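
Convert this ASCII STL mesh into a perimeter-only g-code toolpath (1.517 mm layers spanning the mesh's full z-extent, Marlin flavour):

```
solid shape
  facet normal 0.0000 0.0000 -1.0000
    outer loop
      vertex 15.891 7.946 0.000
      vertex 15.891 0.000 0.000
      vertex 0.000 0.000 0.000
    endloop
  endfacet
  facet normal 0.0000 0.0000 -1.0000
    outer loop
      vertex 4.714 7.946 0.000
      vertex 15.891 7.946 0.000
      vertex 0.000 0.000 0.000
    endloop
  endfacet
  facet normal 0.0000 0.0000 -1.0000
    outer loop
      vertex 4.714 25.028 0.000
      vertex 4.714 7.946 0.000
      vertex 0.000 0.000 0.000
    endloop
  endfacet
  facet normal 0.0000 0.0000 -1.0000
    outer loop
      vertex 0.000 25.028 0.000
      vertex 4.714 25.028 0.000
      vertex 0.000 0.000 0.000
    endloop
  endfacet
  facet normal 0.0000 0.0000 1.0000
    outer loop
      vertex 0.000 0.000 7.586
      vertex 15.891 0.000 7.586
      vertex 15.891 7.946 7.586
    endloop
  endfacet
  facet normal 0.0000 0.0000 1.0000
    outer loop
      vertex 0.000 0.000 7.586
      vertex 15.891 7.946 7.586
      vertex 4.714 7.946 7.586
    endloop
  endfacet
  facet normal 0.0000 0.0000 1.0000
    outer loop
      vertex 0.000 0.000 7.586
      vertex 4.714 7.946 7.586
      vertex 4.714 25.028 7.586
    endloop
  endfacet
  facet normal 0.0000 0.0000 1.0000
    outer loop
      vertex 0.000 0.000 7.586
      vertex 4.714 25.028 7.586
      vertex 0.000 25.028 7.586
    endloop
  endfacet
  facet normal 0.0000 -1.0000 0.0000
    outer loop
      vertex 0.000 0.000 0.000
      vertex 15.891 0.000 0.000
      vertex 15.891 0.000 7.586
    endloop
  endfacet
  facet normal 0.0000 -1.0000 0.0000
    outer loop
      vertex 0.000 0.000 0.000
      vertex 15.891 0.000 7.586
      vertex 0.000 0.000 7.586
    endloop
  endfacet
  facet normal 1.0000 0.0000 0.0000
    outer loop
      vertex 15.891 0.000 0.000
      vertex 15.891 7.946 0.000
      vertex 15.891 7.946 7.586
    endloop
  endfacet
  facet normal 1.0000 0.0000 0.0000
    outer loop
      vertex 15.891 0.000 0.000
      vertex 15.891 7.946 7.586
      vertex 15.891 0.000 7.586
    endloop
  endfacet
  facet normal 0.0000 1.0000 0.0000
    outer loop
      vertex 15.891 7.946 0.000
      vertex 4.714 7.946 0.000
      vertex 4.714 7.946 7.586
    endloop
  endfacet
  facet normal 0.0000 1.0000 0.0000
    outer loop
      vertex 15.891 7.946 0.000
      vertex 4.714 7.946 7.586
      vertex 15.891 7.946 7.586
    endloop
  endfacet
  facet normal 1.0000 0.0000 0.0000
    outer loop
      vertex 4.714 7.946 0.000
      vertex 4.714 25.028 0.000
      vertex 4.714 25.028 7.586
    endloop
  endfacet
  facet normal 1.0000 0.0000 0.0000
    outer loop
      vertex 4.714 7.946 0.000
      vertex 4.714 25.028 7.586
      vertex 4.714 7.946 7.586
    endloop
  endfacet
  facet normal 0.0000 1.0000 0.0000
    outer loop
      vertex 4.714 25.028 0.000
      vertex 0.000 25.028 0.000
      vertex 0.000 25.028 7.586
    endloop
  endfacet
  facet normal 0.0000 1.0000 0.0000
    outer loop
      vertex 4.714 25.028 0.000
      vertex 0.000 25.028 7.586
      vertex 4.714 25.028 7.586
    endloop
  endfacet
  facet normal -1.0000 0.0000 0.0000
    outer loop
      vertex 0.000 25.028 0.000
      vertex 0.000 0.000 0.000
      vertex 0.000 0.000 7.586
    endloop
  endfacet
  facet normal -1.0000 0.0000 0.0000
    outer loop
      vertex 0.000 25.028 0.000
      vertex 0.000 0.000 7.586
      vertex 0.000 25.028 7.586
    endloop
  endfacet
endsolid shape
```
; perimeter-only toolpath
G21 ; units = mm
G90 ; absolute positioning
G28 ; home
; layer 1
G0 Z1.517
G0 X0.000 Y0.000
G1 X15.891 Y0.000
G1 X15.891 Y7.946
G1 X4.714 Y7.946
G1 X4.714 Y25.028
G1 X0.000 Y25.028
G1 X0.000 Y0.000
; layer 2
G0 Z3.034
G0 X0.000 Y0.000
G1 X15.891 Y0.000
G1 X15.891 Y7.946
G1 X4.714 Y7.946
G1 X4.714 Y25.028
G1 X0.000 Y25.028
G1 X0.000 Y0.000
; layer 3
G0 Z4.552
G0 X0.000 Y0.000
G1 X15.891 Y0.000
G1 X15.891 Y7.946
G1 X4.714 Y7.946
G1 X4.714 Y25.028
G1 X0.000 Y25.028
G1 X0.000 Y0.000
; layer 4
G0 Z6.069
G0 X0.000 Y0.000
G1 X15.891 Y0.000
G1 X15.891 Y7.946
G1 X4.714 Y7.946
G1 X4.714 Y25.028
G1 X0.000 Y25.028
G1 X0.000 Y0.000
; layer 5
G0 Z7.586
G0 X0.000 Y0.000
G1 X15.891 Y0.000
G1 X15.891 Y7.946
G1 X4.714 Y7.946
G1 X4.714 Y25.028
G1 X0.000 Y25.028
G1 X0.000 Y0.000
M2 ; end

The solid is an L-shaped prism: outer 15.9 × 25 mm, arm thicknesses ≈ 7.95 mm (horizontal) and 4.71 mm (vertical), extruded 7.59 mm in z. Slicing at Δz = 1.517 mm — 5 equal slices spanning the solid's height, so layer i sits at z = i·h/5 — gives 5 non-empty perimeters. Each is a 6-segment closed polygon; G0 lifts to the layer z and rapids to the start vertex, then G1 traces the edges.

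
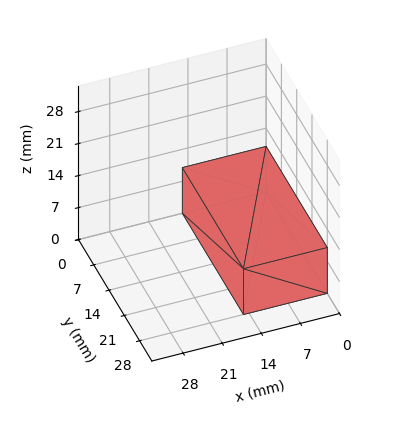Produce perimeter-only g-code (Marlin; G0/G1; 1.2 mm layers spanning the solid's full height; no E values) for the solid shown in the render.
Reading the render: the shape is a rectangular box, roughly 15 × 28 mm footprint and 10 mm tall (dimensions read to the nearest mm from the axis ticks). For the g-code, the solid's height is divided into equal slices at the stated Δz and each level perimeter traced with G1 moves after a G0 lift.

; perimeter-only toolpath
G21 ; units = mm
G90 ; absolute positioning
G28 ; home
; layer 1
G0 Z1.2
G0 X0.0 Y0.0
G1 X15.0 Y0.0
G1 X15.0 Y28.0
G1 X0.0 Y28.0
G1 X0.0 Y0.0
; layer 2
G0 Z2.5
G0 X0.0 Y0.0
G1 X15.0 Y0.0
G1 X15.0 Y28.0
G1 X0.0 Y28.0
G1 X0.0 Y0.0
; layer 3
G0 Z3.8
G0 X0.0 Y0.0
G1 X15.0 Y0.0
G1 X15.0 Y28.0
G1 X0.0 Y28.0
G1 X0.0 Y0.0
; layer 4
G0 Z5.0
G0 X0.0 Y0.0
G1 X15.0 Y0.0
G1 X15.0 Y28.0
G1 X0.0 Y28.0
G1 X0.0 Y0.0
; layer 5
G0 Z6.2
G0 X0.0 Y0.0
G1 X15.0 Y0.0
G1 X15.0 Y28.0
G1 X0.0 Y28.0
G1 X0.0 Y0.0
; layer 6
G0 Z7.5
G0 X0.0 Y0.0
G1 X15.0 Y0.0
G1 X15.0 Y28.0
G1 X0.0 Y28.0
G1 X0.0 Y0.0
; layer 7
G0 Z8.8
G0 X0.0 Y0.0
G1 X15.0 Y0.0
G1 X15.0 Y28.0
G1 X0.0 Y28.0
G1 X0.0 Y0.0
; layer 8
G0 Z10.0
G0 X0.0 Y0.0
G1 X15.0 Y0.0
G1 X15.0 Y28.0
G1 X0.0 Y28.0
G1 X0.0 Y0.0
M2 ; end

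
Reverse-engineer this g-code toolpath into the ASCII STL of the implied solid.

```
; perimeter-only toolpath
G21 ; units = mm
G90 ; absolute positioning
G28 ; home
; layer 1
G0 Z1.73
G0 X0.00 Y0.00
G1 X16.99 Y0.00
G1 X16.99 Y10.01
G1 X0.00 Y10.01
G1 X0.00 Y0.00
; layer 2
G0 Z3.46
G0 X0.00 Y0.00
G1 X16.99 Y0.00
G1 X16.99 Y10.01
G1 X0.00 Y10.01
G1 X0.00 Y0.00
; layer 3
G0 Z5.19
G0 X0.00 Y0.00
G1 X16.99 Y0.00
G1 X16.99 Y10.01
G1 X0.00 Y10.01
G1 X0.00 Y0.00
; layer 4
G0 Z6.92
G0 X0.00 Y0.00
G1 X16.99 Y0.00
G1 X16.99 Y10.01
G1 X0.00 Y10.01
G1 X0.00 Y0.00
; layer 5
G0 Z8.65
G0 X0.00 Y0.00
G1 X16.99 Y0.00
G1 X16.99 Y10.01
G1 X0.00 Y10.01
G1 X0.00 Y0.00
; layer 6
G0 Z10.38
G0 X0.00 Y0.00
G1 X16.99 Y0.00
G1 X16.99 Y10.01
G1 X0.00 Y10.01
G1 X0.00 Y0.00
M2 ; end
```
solid part
  facet normal 0.0000 0.0000 -1.0000
    outer loop
      vertex 16.99 10.01 0.00
      vertex 16.99 0.00 0.00
      vertex 0.00 0.00 0.00
    endloop
  endfacet
  facet normal 0.0000 0.0000 -1.0000
    outer loop
      vertex 0.00 10.01 0.00
      vertex 16.99 10.01 0.00
      vertex 0.00 0.00 0.00
    endloop
  endfacet
  facet normal 0.0000 0.0000 1.0000
    outer loop
      vertex 0.00 0.00 10.38
      vertex 16.99 0.00 10.38
      vertex 16.99 10.01 10.38
    endloop
  endfacet
  facet normal 0.0000 0.0000 1.0000
    outer loop
      vertex 0.00 0.00 10.38
      vertex 16.99 10.01 10.38
      vertex 0.00 10.01 10.38
    endloop
  endfacet
  facet normal 0.0000 -1.0000 0.0000
    outer loop
      vertex 0.00 0.00 0.00
      vertex 16.99 0.00 0.00
      vertex 16.99 0.00 10.38
    endloop
  endfacet
  facet normal 0.0000 -1.0000 0.0000
    outer loop
      vertex 0.00 0.00 0.00
      vertex 16.99 0.00 10.38
      vertex 0.00 0.00 10.38
    endloop
  endfacet
  facet normal 0.0000 1.0000 0.0000
    outer loop
      vertex 16.99 10.01 10.38
      vertex 16.99 10.01 0.00
      vertex 0.00 10.01 0.00
    endloop
  endfacet
  facet normal 0.0000 1.0000 0.0000
    outer loop
      vertex 0.00 10.01 10.38
      vertex 16.99 10.01 10.38
      vertex 0.00 10.01 0.00
    endloop
  endfacet
  facet normal -1.0000 0.0000 0.0000
    outer loop
      vertex 0.00 10.01 10.38
      vertex 0.00 10.01 0.00
      vertex 0.00 0.00 0.00
    endloop
  endfacet
  facet normal -1.0000 0.0000 0.0000
    outer loop
      vertex 0.00 0.00 10.38
      vertex 0.00 10.01 10.38
      vertex 0.00 0.00 0.00
    endloop
  endfacet
  facet normal 1.0000 0.0000 0.0000
    outer loop
      vertex 16.99 0.00 0.00
      vertex 16.99 10.01 0.00
      vertex 16.99 10.01 10.38
    endloop
  endfacet
  facet normal 1.0000 0.0000 0.0000
    outer loop
      vertex 16.99 0.00 0.00
      vertex 16.99 10.01 10.38
      vertex 16.99 0.00 10.38
    endloop
  endfacet
endsolid part

The G0 Z moves step by Δz≈1.73 mm. Every layer's G1 loop is the same polygon, so the solid is a straight extrusion of it from z=0 to z≈10.4. Closing with flat bottom and top caps and triangulating gives 12 facets — a rectangular box, roughly 17 × 10 mm footprint and 10.4 mm tall.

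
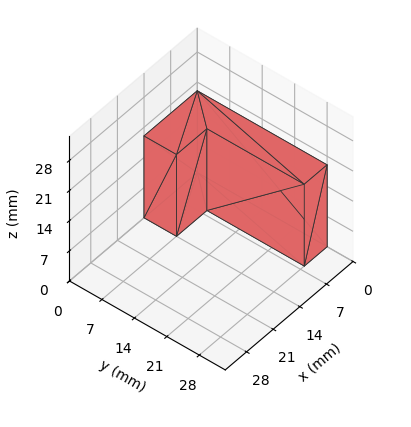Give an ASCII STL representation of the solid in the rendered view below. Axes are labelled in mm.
Reading the render: the shape is an L-shaped prism: outer 14 × 28 mm, arm thicknesses ≈ 7 mm (horizontal) and 6 mm (vertical), extruded 19 mm in z (dimensions read to the nearest mm from the axis ticks). For the STL, each face is triangulated and given an outward normal.

solid part
  facet normal 0.0000 0.0000 -1.0000
    outer loop
      vertex 14.0 7.0 0.0
      vertex 14.0 0.0 0.0
      vertex 0.0 0.0 0.0
    endloop
  endfacet
  facet normal 0.0000 0.0000 -1.0000
    outer loop
      vertex 6.0 7.0 0.0
      vertex 14.0 7.0 0.0
      vertex 0.0 0.0 0.0
    endloop
  endfacet
  facet normal 0.0000 0.0000 -1.0000
    outer loop
      vertex 6.0 28.0 0.0
      vertex 6.0 7.0 0.0
      vertex 0.0 0.0 0.0
    endloop
  endfacet
  facet normal 0.0000 0.0000 -1.0000
    outer loop
      vertex 0.0 28.0 0.0
      vertex 6.0 28.0 0.0
      vertex 0.0 0.0 0.0
    endloop
  endfacet
  facet normal 0.0000 0.0000 1.0000
    outer loop
      vertex 0.0 0.0 19.0
      vertex 14.0 0.0 19.0
      vertex 14.0 7.0 19.0
    endloop
  endfacet
  facet normal 0.0000 0.0000 1.0000
    outer loop
      vertex 0.0 0.0 19.0
      vertex 14.0 7.0 19.0
      vertex 6.0 7.0 19.0
    endloop
  endfacet
  facet normal 0.0000 0.0000 1.0000
    outer loop
      vertex 0.0 0.0 19.0
      vertex 6.0 7.0 19.0
      vertex 6.0 28.0 19.0
    endloop
  endfacet
  facet normal 0.0000 0.0000 1.0000
    outer loop
      vertex 0.0 0.0 19.0
      vertex 6.0 28.0 19.0
      vertex 0.0 28.0 19.0
    endloop
  endfacet
  facet normal 0.0000 -1.0000 0.0000
    outer loop
      vertex 0.0 0.0 0.0
      vertex 14.0 0.0 0.0
      vertex 14.0 0.0 19.0
    endloop
  endfacet
  facet normal 0.0000 -1.0000 0.0000
    outer loop
      vertex 0.0 0.0 0.0
      vertex 14.0 0.0 19.0
      vertex 0.0 0.0 19.0
    endloop
  endfacet
  facet normal 1.0000 0.0000 0.0000
    outer loop
      vertex 14.0 0.0 0.0
      vertex 14.0 7.0 0.0
      vertex 14.0 7.0 19.0
    endloop
  endfacet
  facet normal 1.0000 0.0000 0.0000
    outer loop
      vertex 14.0 0.0 0.0
      vertex 14.0 7.0 19.0
      vertex 14.0 0.0 19.0
    endloop
  endfacet
  facet normal 0.0000 1.0000 0.0000
    outer loop
      vertex 14.0 7.0 0.0
      vertex 6.0 7.0 0.0
      vertex 6.0 7.0 19.0
    endloop
  endfacet
  facet normal 0.0000 1.0000 0.0000
    outer loop
      vertex 14.0 7.0 0.0
      vertex 6.0 7.0 19.0
      vertex 14.0 7.0 19.0
    endloop
  endfacet
  facet normal 1.0000 0.0000 0.0000
    outer loop
      vertex 6.0 7.0 0.0
      vertex 6.0 28.0 0.0
      vertex 6.0 28.0 19.0
    endloop
  endfacet
  facet normal 1.0000 0.0000 0.0000
    outer loop
      vertex 6.0 7.0 0.0
      vertex 6.0 28.0 19.0
      vertex 6.0 7.0 19.0
    endloop
  endfacet
  facet normal 0.0000 1.0000 0.0000
    outer loop
      vertex 6.0 28.0 0.0
      vertex 0.0 28.0 0.0
      vertex 0.0 28.0 19.0
    endloop
  endfacet
  facet normal 0.0000 1.0000 0.0000
    outer loop
      vertex 6.0 28.0 0.0
      vertex 0.0 28.0 19.0
      vertex 6.0 28.0 19.0
    endloop
  endfacet
  facet normal -1.0000 0.0000 0.0000
    outer loop
      vertex 0.0 28.0 0.0
      vertex 0.0 0.0 0.0
      vertex 0.0 0.0 19.0
    endloop
  endfacet
  facet normal -1.0000 0.0000 0.0000
    outer loop
      vertex 0.0 28.0 0.0
      vertex 0.0 0.0 19.0
      vertex 0.0 28.0 19.0
    endloop
  endfacet
endsolid part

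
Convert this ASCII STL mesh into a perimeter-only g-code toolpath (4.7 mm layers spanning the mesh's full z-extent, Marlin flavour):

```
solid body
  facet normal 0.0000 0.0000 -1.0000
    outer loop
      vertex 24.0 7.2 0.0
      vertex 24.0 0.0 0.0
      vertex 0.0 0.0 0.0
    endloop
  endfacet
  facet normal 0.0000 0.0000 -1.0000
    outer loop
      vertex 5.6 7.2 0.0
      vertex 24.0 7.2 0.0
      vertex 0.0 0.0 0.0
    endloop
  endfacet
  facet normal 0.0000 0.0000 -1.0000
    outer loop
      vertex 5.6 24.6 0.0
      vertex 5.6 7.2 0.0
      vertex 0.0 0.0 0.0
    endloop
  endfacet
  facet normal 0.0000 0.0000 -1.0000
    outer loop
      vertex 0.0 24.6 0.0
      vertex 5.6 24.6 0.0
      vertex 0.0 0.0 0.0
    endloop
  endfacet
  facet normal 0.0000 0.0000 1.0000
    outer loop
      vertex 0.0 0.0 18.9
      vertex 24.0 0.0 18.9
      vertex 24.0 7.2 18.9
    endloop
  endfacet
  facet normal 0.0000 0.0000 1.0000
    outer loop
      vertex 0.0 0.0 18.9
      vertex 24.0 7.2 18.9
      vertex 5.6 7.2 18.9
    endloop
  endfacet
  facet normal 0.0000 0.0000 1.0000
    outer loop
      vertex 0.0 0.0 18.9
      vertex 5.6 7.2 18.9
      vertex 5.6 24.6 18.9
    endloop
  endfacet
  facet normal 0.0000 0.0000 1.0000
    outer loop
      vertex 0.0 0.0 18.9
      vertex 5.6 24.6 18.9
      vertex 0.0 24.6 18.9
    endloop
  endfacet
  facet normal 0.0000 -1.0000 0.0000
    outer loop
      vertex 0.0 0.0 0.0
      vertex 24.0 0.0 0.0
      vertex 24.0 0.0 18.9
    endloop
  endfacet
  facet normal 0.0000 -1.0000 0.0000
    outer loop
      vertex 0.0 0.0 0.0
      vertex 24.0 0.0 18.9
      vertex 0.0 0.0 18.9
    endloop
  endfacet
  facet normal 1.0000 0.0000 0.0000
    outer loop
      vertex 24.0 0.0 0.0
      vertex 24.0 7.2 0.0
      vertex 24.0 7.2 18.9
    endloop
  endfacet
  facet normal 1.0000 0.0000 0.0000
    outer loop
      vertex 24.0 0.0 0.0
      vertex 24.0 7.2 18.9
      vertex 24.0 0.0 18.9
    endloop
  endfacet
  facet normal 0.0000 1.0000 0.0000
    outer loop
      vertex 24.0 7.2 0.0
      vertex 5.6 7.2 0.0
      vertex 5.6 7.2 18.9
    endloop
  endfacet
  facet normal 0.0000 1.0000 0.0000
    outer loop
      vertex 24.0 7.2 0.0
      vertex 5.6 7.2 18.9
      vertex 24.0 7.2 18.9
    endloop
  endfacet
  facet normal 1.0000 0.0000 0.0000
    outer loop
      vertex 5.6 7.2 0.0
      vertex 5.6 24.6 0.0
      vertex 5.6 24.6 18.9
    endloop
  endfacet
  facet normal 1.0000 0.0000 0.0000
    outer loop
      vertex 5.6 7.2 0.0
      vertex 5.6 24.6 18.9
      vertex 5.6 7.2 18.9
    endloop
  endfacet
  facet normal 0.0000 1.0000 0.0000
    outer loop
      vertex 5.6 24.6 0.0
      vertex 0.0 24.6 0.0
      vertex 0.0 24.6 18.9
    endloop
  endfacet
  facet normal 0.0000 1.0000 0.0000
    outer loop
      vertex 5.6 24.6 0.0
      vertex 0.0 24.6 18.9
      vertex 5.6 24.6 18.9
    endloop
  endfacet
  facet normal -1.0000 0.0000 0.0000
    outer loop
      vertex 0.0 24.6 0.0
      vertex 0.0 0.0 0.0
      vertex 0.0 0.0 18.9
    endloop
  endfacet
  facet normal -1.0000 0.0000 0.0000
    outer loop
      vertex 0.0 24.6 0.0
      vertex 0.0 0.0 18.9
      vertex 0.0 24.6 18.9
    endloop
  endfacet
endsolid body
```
; perimeter-only toolpath
G21 ; units = mm
G90 ; absolute positioning
G28 ; home
; layer 1
G0 Z4.7
G0 X0.0 Y0.0
G1 X24.0 Y0.0
G1 X24.0 Y7.2
G1 X5.6 Y7.2
G1 X5.6 Y24.6
G1 X0.0 Y24.6
G1 X0.0 Y0.0
; layer 2
G0 Z9.4
G0 X0.0 Y0.0
G1 X24.0 Y0.0
G1 X24.0 Y7.2
G1 X5.6 Y7.2
G1 X5.6 Y24.6
G1 X0.0 Y24.6
G1 X0.0 Y0.0
; layer 3
G0 Z14.2
G0 X0.0 Y0.0
G1 X24.0 Y0.0
G1 X24.0 Y7.2
G1 X5.6 Y7.2
G1 X5.6 Y24.6
G1 X0.0 Y24.6
G1 X0.0 Y0.0
; layer 4
G0 Z18.9
G0 X0.0 Y0.0
G1 X24.0 Y0.0
G1 X24.0 Y7.2
G1 X5.6 Y7.2
G1 X5.6 Y24.6
G1 X0.0 Y24.6
G1 X0.0 Y0.0
M2 ; end

The solid is an L-shaped prism: outer 24 × 24.6 mm, arm thicknesses ≈ 7.2 mm (horizontal) and 5.6 mm (vertical), extruded 18.9 mm in z. Slicing at Δz = 4.7 mm — 4 equal slices spanning the solid's height, so layer i sits at z = i·h/4 — gives 4 non-empty perimeters. Each is a 6-segment closed polygon; G0 lifts to the layer z and rapids to the start vertex, then G1 traces the edges.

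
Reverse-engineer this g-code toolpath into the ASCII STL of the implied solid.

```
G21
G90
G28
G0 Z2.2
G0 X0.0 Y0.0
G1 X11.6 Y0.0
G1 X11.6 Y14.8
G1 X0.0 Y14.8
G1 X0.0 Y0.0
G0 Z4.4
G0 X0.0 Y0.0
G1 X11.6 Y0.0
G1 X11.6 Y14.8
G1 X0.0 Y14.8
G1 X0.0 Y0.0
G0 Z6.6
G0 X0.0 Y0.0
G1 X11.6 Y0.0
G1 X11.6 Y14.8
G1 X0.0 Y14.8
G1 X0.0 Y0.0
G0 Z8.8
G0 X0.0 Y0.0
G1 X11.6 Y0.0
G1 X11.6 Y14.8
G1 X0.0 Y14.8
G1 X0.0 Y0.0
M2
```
solid part
  facet normal 0.0000 0.0000 -1.0000
    outer loop
      vertex 11.6 14.8 0.0
      vertex 11.6 0.0 0.0
      vertex 0.0 0.0 0.0
    endloop
  endfacet
  facet normal 0.0000 0.0000 -1.0000
    outer loop
      vertex 0.0 14.8 0.0
      vertex 11.6 14.8 0.0
      vertex 0.0 0.0 0.0
    endloop
  endfacet
  facet normal 0.0000 0.0000 1.0000
    outer loop
      vertex 0.0 0.0 8.8
      vertex 11.6 0.0 8.8
      vertex 11.6 14.8 8.8
    endloop
  endfacet
  facet normal 0.0000 0.0000 1.0000
    outer loop
      vertex 0.0 0.0 8.8
      vertex 11.6 14.8 8.8
      vertex 0.0 14.8 8.8
    endloop
  endfacet
  facet normal 0.0000 -1.0000 0.0000
    outer loop
      vertex 0.0 0.0 0.0
      vertex 11.6 0.0 0.0
      vertex 11.6 0.0 8.8
    endloop
  endfacet
  facet normal 0.0000 -1.0000 0.0000
    outer loop
      vertex 0.0 0.0 0.0
      vertex 11.6 0.0 8.8
      vertex 0.0 0.0 8.8
    endloop
  endfacet
  facet normal 0.0000 1.0000 0.0000
    outer loop
      vertex 11.6 14.8 8.8
      vertex 11.6 14.8 0.0
      vertex 0.0 14.8 0.0
    endloop
  endfacet
  facet normal 0.0000 1.0000 0.0000
    outer loop
      vertex 0.0 14.8 8.8
      vertex 11.6 14.8 8.8
      vertex 0.0 14.8 0.0
    endloop
  endfacet
  facet normal -1.0000 0.0000 0.0000
    outer loop
      vertex 0.0 14.8 8.8
      vertex 0.0 14.8 0.0
      vertex 0.0 0.0 0.0
    endloop
  endfacet
  facet normal -1.0000 0.0000 0.0000
    outer loop
      vertex 0.0 0.0 8.8
      vertex 0.0 14.8 8.8
      vertex 0.0 0.0 0.0
    endloop
  endfacet
  facet normal 1.0000 0.0000 0.0000
    outer loop
      vertex 11.6 0.0 0.0
      vertex 11.6 14.8 0.0
      vertex 11.6 14.8 8.8
    endloop
  endfacet
  facet normal 1.0000 0.0000 0.0000
    outer loop
      vertex 11.6 0.0 0.0
      vertex 11.6 14.8 8.8
      vertex 11.6 0.0 8.8
    endloop
  endfacet
endsolid part

The G0 Z moves step by Δz≈2.2 mm. Every layer's G1 loop is the same polygon, so the solid is a straight extrusion of it from z=0 to z≈8.8. Closing with flat bottom and top caps and triangulating gives 12 facets — a rectangular box, roughly 11.6 × 14.8 mm footprint and 8.8 mm tall.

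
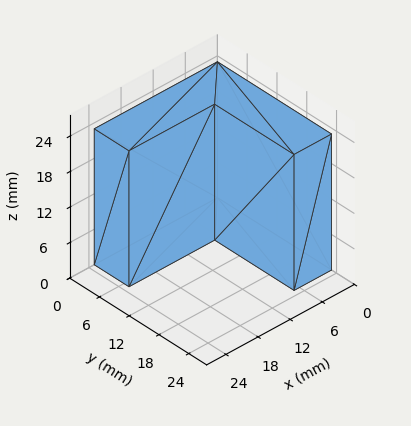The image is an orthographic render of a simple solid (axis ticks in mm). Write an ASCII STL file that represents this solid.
Reading the render: the shape is an L-shaped prism: outer 23 × 23 mm, arm thicknesses ≈ 7 mm (horizontal) and 7 mm (vertical), extruded 23 mm in z (dimensions read to the nearest mm from the axis ticks). For the STL, each face is triangulated and given an outward normal.

solid part
  facet normal 0.0000 0.0000 -1.0000
    outer loop
      vertex 23.000 7.000 0.000
      vertex 23.000 0.000 0.000
      vertex 0.000 0.000 0.000
    endloop
  endfacet
  facet normal 0.0000 0.0000 -1.0000
    outer loop
      vertex 7.000 7.000 0.000
      vertex 23.000 7.000 0.000
      vertex 0.000 0.000 0.000
    endloop
  endfacet
  facet normal 0.0000 0.0000 -1.0000
    outer loop
      vertex 7.000 23.000 0.000
      vertex 7.000 7.000 0.000
      vertex 0.000 0.000 0.000
    endloop
  endfacet
  facet normal 0.0000 0.0000 -1.0000
    outer loop
      vertex 0.000 23.000 0.000
      vertex 7.000 23.000 0.000
      vertex 0.000 0.000 0.000
    endloop
  endfacet
  facet normal 0.0000 0.0000 1.0000
    outer loop
      vertex 0.000 0.000 23.000
      vertex 23.000 0.000 23.000
      vertex 23.000 7.000 23.000
    endloop
  endfacet
  facet normal 0.0000 0.0000 1.0000
    outer loop
      vertex 0.000 0.000 23.000
      vertex 23.000 7.000 23.000
      vertex 7.000 7.000 23.000
    endloop
  endfacet
  facet normal 0.0000 0.0000 1.0000
    outer loop
      vertex 0.000 0.000 23.000
      vertex 7.000 7.000 23.000
      vertex 7.000 23.000 23.000
    endloop
  endfacet
  facet normal 0.0000 0.0000 1.0000
    outer loop
      vertex 0.000 0.000 23.000
      vertex 7.000 23.000 23.000
      vertex 0.000 23.000 23.000
    endloop
  endfacet
  facet normal 0.0000 -1.0000 0.0000
    outer loop
      vertex 0.000 0.000 0.000
      vertex 23.000 0.000 0.000
      vertex 23.000 0.000 23.000
    endloop
  endfacet
  facet normal 0.0000 -1.0000 0.0000
    outer loop
      vertex 0.000 0.000 0.000
      vertex 23.000 0.000 23.000
      vertex 0.000 0.000 23.000
    endloop
  endfacet
  facet normal 1.0000 0.0000 0.0000
    outer loop
      vertex 23.000 0.000 0.000
      vertex 23.000 7.000 0.000
      vertex 23.000 7.000 23.000
    endloop
  endfacet
  facet normal 1.0000 0.0000 0.0000
    outer loop
      vertex 23.000 0.000 0.000
      vertex 23.000 7.000 23.000
      vertex 23.000 0.000 23.000
    endloop
  endfacet
  facet normal 0.0000 1.0000 0.0000
    outer loop
      vertex 23.000 7.000 0.000
      vertex 7.000 7.000 0.000
      vertex 7.000 7.000 23.000
    endloop
  endfacet
  facet normal 0.0000 1.0000 0.0000
    outer loop
      vertex 23.000 7.000 0.000
      vertex 7.000 7.000 23.000
      vertex 23.000 7.000 23.000
    endloop
  endfacet
  facet normal 1.0000 0.0000 0.0000
    outer loop
      vertex 7.000 7.000 0.000
      vertex 7.000 23.000 0.000
      vertex 7.000 23.000 23.000
    endloop
  endfacet
  facet normal 1.0000 0.0000 0.0000
    outer loop
      vertex 7.000 7.000 0.000
      vertex 7.000 23.000 23.000
      vertex 7.000 7.000 23.000
    endloop
  endfacet
  facet normal 0.0000 1.0000 0.0000
    outer loop
      vertex 7.000 23.000 0.000
      vertex 0.000 23.000 0.000
      vertex 0.000 23.000 23.000
    endloop
  endfacet
  facet normal 0.0000 1.0000 0.0000
    outer loop
      vertex 7.000 23.000 0.000
      vertex 0.000 23.000 23.000
      vertex 7.000 23.000 23.000
    endloop
  endfacet
  facet normal -1.0000 0.0000 0.0000
    outer loop
      vertex 0.000 23.000 0.000
      vertex 0.000 0.000 0.000
      vertex 0.000 0.000 23.000
    endloop
  endfacet
  facet normal -1.0000 0.0000 0.0000
    outer loop
      vertex 0.000 23.000 0.000
      vertex 0.000 0.000 23.000
      vertex 0.000 23.000 23.000
    endloop
  endfacet
endsolid part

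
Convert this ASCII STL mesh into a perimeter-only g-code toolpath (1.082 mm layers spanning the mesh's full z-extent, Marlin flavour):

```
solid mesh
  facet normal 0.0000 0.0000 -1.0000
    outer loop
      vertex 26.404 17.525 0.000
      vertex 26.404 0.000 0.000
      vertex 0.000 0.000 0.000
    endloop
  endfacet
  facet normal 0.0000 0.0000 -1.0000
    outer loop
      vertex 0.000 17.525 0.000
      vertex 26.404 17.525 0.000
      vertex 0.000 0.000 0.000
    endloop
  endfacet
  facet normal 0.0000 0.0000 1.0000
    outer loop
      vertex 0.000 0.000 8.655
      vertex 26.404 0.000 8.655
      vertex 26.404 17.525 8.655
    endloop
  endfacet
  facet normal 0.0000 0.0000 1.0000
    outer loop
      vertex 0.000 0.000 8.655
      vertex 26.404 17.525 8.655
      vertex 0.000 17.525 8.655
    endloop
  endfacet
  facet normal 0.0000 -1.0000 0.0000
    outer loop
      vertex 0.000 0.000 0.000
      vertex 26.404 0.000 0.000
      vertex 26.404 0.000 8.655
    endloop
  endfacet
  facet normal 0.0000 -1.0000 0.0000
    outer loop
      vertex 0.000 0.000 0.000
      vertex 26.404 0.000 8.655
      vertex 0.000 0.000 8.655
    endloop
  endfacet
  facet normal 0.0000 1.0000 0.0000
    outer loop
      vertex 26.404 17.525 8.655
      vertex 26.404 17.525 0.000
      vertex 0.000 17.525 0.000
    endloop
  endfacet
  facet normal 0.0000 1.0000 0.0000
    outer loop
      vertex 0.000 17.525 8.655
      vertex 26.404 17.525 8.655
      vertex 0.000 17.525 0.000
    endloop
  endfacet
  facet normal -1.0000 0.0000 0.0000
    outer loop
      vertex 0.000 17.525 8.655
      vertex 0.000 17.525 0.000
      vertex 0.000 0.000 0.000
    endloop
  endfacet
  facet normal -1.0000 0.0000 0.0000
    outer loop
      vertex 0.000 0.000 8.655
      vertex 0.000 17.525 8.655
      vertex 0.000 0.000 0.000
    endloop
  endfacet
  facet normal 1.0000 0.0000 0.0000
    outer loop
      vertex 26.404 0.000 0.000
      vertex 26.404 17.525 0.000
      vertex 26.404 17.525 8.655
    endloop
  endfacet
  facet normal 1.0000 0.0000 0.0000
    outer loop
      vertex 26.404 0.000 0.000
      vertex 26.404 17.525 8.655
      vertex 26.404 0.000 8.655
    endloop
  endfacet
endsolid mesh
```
; perimeter-only toolpath
G21 ; units = mm
G90 ; absolute positioning
G28 ; home
; layer 1
G0 Z1.082
G0 X0.000 Y0.000
G1 X26.404 Y0.000
G1 X26.404 Y17.525
G1 X0.000 Y17.525
G1 X0.000 Y0.000
; layer 2
G0 Z2.164
G0 X0.000 Y0.000
G1 X26.404 Y0.000
G1 X26.404 Y17.525
G1 X0.000 Y17.525
G1 X0.000 Y0.000
; layer 3
G0 Z3.246
G0 X0.000 Y0.000
G1 X26.404 Y0.000
G1 X26.404 Y17.525
G1 X0.000 Y17.525
G1 X0.000 Y0.000
; layer 4
G0 Z4.327
G0 X0.000 Y0.000
G1 X26.404 Y0.000
G1 X26.404 Y17.525
G1 X0.000 Y17.525
G1 X0.000 Y0.000
; layer 5
G0 Z5.409
G0 X0.000 Y0.000
G1 X26.404 Y0.000
G1 X26.404 Y17.525
G1 X0.000 Y17.525
G1 X0.000 Y0.000
; layer 6
G0 Z6.491
G0 X0.000 Y0.000
G1 X26.404 Y0.000
G1 X26.404 Y17.525
G1 X0.000 Y17.525
G1 X0.000 Y0.000
; layer 7
G0 Z7.573
G0 X0.000 Y0.000
G1 X26.404 Y0.000
G1 X26.404 Y17.525
G1 X0.000 Y17.525
G1 X0.000 Y0.000
; layer 8
G0 Z8.655
G0 X0.000 Y0.000
G1 X26.404 Y0.000
G1 X26.404 Y17.525
G1 X0.000 Y17.525
G1 X0.000 Y0.000
M2 ; end

The solid is a rectangular box, roughly 26.4 × 17.5 mm footprint and 8.65 mm tall. Slicing at Δz = 1.082 mm — 8 equal slices spanning the solid's height, so layer i sits at z = i·h/8 — gives 8 non-empty perimeters. Each is a 4-segment closed polygon; G0 lifts to the layer z and rapids to the start vertex, then G1 traces the edges.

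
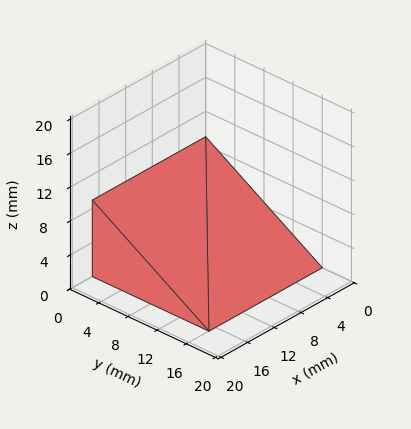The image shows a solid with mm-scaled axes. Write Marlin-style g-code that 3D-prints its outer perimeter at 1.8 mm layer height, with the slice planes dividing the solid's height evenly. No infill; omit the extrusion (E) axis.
Reading the render: the shape is a wedge (ramp): 17 × 16 mm base, rising to 9 mm along the y=0 edge and sloping linearly to z=0 at y=16 (dimensions read to the nearest mm from the axis ticks). For the g-code, the solid's height is divided into equal slices at the stated Δz and each level perimeter traced with G1 moves after a G0 lift.

; perimeter-only toolpath
G21 ; units = mm
G90 ; absolute positioning
G28 ; home
; layer 1
G0 Z1.8
G0 X0.0 Y0.0
G1 X17.0 Y0.0
G1 X17.0 Y12.8
G1 X0.0 Y12.8
G1 X0.0 Y0.0
; layer 2
G0 Z3.6
G0 X0.0 Y0.0
G1 X17.0 Y0.0
G1 X17.0 Y9.6
G1 X0.0 Y9.6
G1 X0.0 Y0.0
; layer 3
G0 Z5.4
G0 X0.0 Y0.0
G1 X17.0 Y0.0
G1 X17.0 Y6.4
G1 X0.0 Y6.4
G1 X0.0 Y0.0
; layer 4
G0 Z7.2
G0 X0.0 Y0.0
G1 X17.0 Y0.0
G1 X17.0 Y3.2
G1 X0.0 Y3.2
G1 X0.0 Y0.0
M2 ; end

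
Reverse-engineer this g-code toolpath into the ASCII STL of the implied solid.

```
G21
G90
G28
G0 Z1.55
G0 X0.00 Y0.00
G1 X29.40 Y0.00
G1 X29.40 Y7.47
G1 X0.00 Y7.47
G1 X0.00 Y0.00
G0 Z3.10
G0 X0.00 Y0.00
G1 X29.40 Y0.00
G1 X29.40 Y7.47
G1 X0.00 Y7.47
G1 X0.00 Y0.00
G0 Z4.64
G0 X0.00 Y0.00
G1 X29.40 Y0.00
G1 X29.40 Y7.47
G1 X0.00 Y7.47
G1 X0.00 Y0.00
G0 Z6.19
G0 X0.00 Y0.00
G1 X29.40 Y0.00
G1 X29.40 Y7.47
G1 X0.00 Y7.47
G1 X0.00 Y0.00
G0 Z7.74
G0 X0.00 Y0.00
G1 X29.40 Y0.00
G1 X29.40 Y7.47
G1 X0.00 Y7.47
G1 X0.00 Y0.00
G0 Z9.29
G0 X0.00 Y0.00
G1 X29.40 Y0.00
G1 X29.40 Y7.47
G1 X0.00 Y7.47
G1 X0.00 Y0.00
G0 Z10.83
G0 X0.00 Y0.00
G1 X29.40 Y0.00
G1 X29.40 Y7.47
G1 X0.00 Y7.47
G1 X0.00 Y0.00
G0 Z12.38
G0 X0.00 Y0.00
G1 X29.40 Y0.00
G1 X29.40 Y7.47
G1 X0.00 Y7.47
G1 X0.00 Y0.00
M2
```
solid part
  facet normal 0.0000 0.0000 -1.0000
    outer loop
      vertex 29.40 7.47 0.00
      vertex 29.40 0.00 0.00
      vertex 0.00 0.00 0.00
    endloop
  endfacet
  facet normal 0.0000 0.0000 -1.0000
    outer loop
      vertex 0.00 7.47 0.00
      vertex 29.40 7.47 0.00
      vertex 0.00 0.00 0.00
    endloop
  endfacet
  facet normal 0.0000 0.0000 1.0000
    outer loop
      vertex 0.00 0.00 12.38
      vertex 29.40 0.00 12.38
      vertex 29.40 7.47 12.38
    endloop
  endfacet
  facet normal 0.0000 0.0000 1.0000
    outer loop
      vertex 0.00 0.00 12.38
      vertex 29.40 7.47 12.38
      vertex 0.00 7.47 12.38
    endloop
  endfacet
  facet normal 0.0000 -1.0000 0.0000
    outer loop
      vertex 0.00 0.00 0.00
      vertex 29.40 0.00 0.00
      vertex 29.40 0.00 12.38
    endloop
  endfacet
  facet normal 0.0000 -1.0000 0.0000
    outer loop
      vertex 0.00 0.00 0.00
      vertex 29.40 0.00 12.38
      vertex 0.00 0.00 12.38
    endloop
  endfacet
  facet normal 0.0000 1.0000 0.0000
    outer loop
      vertex 29.40 7.47 12.38
      vertex 29.40 7.47 0.00
      vertex 0.00 7.47 0.00
    endloop
  endfacet
  facet normal 0.0000 1.0000 0.0000
    outer loop
      vertex 0.00 7.47 12.38
      vertex 29.40 7.47 12.38
      vertex 0.00 7.47 0.00
    endloop
  endfacet
  facet normal -1.0000 0.0000 0.0000
    outer loop
      vertex 0.00 7.47 12.38
      vertex 0.00 7.47 0.00
      vertex 0.00 0.00 0.00
    endloop
  endfacet
  facet normal -1.0000 0.0000 0.0000
    outer loop
      vertex 0.00 0.00 12.38
      vertex 0.00 7.47 12.38
      vertex 0.00 0.00 0.00
    endloop
  endfacet
  facet normal 1.0000 0.0000 0.0000
    outer loop
      vertex 29.40 0.00 0.00
      vertex 29.40 7.47 0.00
      vertex 29.40 7.47 12.38
    endloop
  endfacet
  facet normal 1.0000 0.0000 0.0000
    outer loop
      vertex 29.40 0.00 0.00
      vertex 29.40 7.47 12.38
      vertex 29.40 0.00 12.38
    endloop
  endfacet
endsolid part

The G0 Z moves step by Δz≈1.55 mm. Every layer's G1 loop is the same polygon, so the solid is a straight extrusion of it from z=0 to z≈12.4. Closing with flat bottom and top caps and triangulating gives 12 facets — a rectangular box, roughly 29.4 × 7.47 mm footprint and 12.4 mm tall.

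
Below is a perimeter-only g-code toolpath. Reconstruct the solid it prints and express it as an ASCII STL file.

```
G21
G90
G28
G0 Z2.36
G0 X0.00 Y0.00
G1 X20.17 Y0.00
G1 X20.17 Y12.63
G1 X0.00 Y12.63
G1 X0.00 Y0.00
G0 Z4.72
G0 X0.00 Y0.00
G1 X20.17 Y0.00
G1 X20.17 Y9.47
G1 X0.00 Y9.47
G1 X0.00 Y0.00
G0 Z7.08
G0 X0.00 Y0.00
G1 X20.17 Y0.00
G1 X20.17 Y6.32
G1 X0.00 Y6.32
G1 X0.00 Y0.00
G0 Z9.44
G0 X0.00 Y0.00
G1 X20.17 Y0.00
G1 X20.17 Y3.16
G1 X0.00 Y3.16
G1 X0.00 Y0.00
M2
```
solid part
  facet normal 0.0000 0.0000 -1.0000
    outer loop
      vertex 20.17 15.79 0.00
      vertex 20.17 0.00 0.00
      vertex 0.00 0.00 0.00
    endloop
  endfacet
  facet normal 0.0000 0.0000 -1.0000
    outer loop
      vertex 0.00 15.79 0.00
      vertex 20.17 15.79 0.00
      vertex 0.00 0.00 0.00
    endloop
  endfacet
  facet normal 0.0000 -1.0000 0.0000
    outer loop
      vertex 0.00 0.00 0.00
      vertex 20.17 0.00 0.00
      vertex 20.17 0.00 11.80
    endloop
  endfacet
  facet normal 0.0000 -1.0000 0.0000
    outer loop
      vertex 0.00 0.00 0.00
      vertex 20.17 0.00 11.80
      vertex 0.00 0.00 11.80
    endloop
  endfacet
  facet normal 0.0000 0.5986 0.8010
    outer loop
      vertex 0.00 0.00 11.80
      vertex 20.17 0.00 11.80
      vertex 20.17 15.79 0.00
    endloop
  endfacet
  facet normal 0.0000 0.5986 0.8010
    outer loop
      vertex 0.00 0.00 11.80
      vertex 20.17 15.79 0.00
      vertex 0.00 15.79 0.00
    endloop
  endfacet
  facet normal -1.0000 0.0000 0.0000
    outer loop
      vertex 0.00 0.00 11.80
      vertex 0.00 15.79 0.00
      vertex 0.00 0.00 0.00
    endloop
  endfacet
  facet normal 1.0000 0.0000 0.0000
    outer loop
      vertex 20.17 0.00 0.00
      vertex 20.17 15.79 0.00
      vertex 20.17 0.00 11.80
    endloop
  endfacet
endsolid part

The G0 Z moves step by Δz≈2.36 mm. The G1 loops shrink linearly with z, so the solid tapers from its base footprint up to z≈11.8. Closing with a flat bottom cap and the tapered top and triangulating gives 8 facets — a wedge (ramp): 20.2 × 15.8 mm base, rising to 11.8 mm along the y=0 edge and sloping linearly to z=0 at y=15.8.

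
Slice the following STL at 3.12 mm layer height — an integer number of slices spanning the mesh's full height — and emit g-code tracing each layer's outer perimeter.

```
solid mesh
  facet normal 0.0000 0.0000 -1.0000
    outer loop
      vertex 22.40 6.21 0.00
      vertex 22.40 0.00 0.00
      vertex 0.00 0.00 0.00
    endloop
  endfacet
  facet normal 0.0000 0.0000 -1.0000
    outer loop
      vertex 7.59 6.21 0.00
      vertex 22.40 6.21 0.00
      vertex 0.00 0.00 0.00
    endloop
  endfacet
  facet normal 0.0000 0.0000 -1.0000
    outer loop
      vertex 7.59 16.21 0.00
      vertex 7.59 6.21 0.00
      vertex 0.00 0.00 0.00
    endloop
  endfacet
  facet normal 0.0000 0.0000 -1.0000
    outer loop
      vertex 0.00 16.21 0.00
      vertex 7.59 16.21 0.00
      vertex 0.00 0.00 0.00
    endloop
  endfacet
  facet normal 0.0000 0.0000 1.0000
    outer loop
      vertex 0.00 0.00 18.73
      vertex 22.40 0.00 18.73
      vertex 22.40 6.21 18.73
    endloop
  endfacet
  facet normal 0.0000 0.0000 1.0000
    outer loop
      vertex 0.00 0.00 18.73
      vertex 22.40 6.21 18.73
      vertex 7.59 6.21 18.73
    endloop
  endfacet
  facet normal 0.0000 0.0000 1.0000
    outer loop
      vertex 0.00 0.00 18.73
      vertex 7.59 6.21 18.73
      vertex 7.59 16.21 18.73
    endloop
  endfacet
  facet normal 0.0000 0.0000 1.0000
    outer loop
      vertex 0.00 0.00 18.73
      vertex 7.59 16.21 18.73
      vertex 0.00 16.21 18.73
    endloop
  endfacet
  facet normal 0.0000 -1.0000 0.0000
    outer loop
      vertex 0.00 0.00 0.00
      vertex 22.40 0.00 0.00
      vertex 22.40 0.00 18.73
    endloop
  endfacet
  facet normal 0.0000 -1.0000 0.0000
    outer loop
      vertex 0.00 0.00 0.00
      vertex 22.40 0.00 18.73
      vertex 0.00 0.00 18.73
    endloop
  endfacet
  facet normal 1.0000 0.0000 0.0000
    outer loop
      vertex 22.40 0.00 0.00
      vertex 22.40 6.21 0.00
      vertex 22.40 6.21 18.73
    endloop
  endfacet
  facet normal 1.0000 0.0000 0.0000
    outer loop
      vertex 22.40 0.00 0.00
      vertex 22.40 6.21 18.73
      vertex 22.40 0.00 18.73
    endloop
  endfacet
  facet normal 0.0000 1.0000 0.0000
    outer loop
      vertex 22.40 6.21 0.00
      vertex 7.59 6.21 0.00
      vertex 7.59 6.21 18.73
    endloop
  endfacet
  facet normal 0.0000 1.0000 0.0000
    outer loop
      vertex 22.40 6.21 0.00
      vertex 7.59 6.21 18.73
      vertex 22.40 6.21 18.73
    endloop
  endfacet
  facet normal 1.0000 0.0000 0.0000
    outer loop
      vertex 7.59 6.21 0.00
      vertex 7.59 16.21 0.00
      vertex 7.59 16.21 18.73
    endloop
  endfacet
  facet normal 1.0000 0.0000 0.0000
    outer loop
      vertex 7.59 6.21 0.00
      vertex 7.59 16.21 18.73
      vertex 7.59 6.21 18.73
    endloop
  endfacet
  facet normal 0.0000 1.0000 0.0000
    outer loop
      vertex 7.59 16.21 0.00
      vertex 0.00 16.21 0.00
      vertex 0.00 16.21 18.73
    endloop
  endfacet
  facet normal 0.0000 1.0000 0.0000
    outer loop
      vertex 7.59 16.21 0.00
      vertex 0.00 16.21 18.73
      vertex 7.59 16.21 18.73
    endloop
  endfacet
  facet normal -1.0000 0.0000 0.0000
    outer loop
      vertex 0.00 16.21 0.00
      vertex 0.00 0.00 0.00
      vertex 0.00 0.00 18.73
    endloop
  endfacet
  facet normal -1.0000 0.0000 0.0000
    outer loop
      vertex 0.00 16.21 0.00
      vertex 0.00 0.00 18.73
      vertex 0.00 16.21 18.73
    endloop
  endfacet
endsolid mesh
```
; perimeter-only toolpath
G21 ; units = mm
G90 ; absolute positioning
G28 ; home
; layer 1
G0 Z3.12
G0 X0.00 Y0.00
G1 X22.40 Y0.00
G1 X22.40 Y6.21
G1 X7.59 Y6.21
G1 X7.59 Y16.21
G1 X0.00 Y16.21
G1 X0.00 Y0.00
; layer 2
G0 Z6.24
G0 X0.00 Y0.00
G1 X22.40 Y0.00
G1 X22.40 Y6.21
G1 X7.59 Y6.21
G1 X7.59 Y16.21
G1 X0.00 Y16.21
G1 X0.00 Y0.00
; layer 3
G0 Z9.37
G0 X0.00 Y0.00
G1 X22.40 Y0.00
G1 X22.40 Y6.21
G1 X7.59 Y6.21
G1 X7.59 Y16.21
G1 X0.00 Y16.21
G1 X0.00 Y0.00
; layer 4
G0 Z12.49
G0 X0.00 Y0.00
G1 X22.40 Y0.00
G1 X22.40 Y6.21
G1 X7.59 Y6.21
G1 X7.59 Y16.21
G1 X0.00 Y16.21
G1 X0.00 Y0.00
; layer 5
G0 Z15.61
G0 X0.00 Y0.00
G1 X22.40 Y0.00
G1 X22.40 Y6.21
G1 X7.59 Y6.21
G1 X7.59 Y16.21
G1 X0.00 Y16.21
G1 X0.00 Y0.00
; layer 6
G0 Z18.73
G0 X0.00 Y0.00
G1 X22.40 Y0.00
G1 X22.40 Y6.21
G1 X7.59 Y6.21
G1 X7.59 Y16.21
G1 X0.00 Y16.21
G1 X0.00 Y0.00
M2 ; end

The solid is an L-shaped prism: outer 22.4 × 16.2 mm, arm thicknesses ≈ 6.21 mm (horizontal) and 7.59 mm (vertical), extruded 18.7 mm in z. Slicing at Δz = 3.12 mm — 6 equal slices spanning the solid's height, so layer i sits at z = i·h/6 — gives 6 non-empty perimeters. Each is a 6-segment closed polygon; G0 lifts to the layer z and rapids to the start vertex, then G1 traces the edges.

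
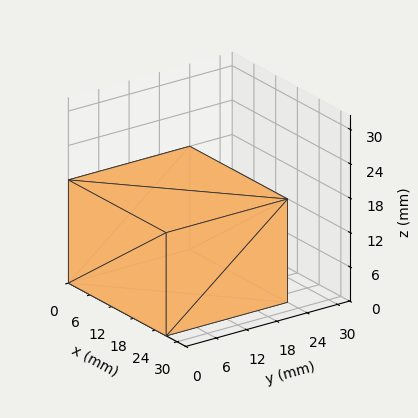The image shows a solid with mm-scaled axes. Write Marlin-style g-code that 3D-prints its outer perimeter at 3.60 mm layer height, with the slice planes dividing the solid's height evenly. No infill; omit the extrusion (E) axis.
Reading the render: the shape is a rectangular box, roughly 27 × 24 mm footprint and 18 mm tall (dimensions read to the nearest mm from the axis ticks). For the g-code, the solid's height is divided into equal slices at the stated Δz and each level perimeter traced with G1 moves after a G0 lift.

; perimeter-only toolpath
G21 ; units = mm
G90 ; absolute positioning
G28 ; home
; layer 1
G0 Z3.60
G0 X0.00 Y0.00
G1 X27.00 Y0.00
G1 X27.00 Y24.00
G1 X0.00 Y24.00
G1 X0.00 Y0.00
; layer 2
G0 Z7.20
G0 X0.00 Y0.00
G1 X27.00 Y0.00
G1 X27.00 Y24.00
G1 X0.00 Y24.00
G1 X0.00 Y0.00
; layer 3
G0 Z10.80
G0 X0.00 Y0.00
G1 X27.00 Y0.00
G1 X27.00 Y24.00
G1 X0.00 Y24.00
G1 X0.00 Y0.00
; layer 4
G0 Z14.40
G0 X0.00 Y0.00
G1 X27.00 Y0.00
G1 X27.00 Y24.00
G1 X0.00 Y24.00
G1 X0.00 Y0.00
; layer 5
G0 Z18.00
G0 X0.00 Y0.00
G1 X27.00 Y0.00
G1 X27.00 Y24.00
G1 X0.00 Y24.00
G1 X0.00 Y0.00
M2 ; end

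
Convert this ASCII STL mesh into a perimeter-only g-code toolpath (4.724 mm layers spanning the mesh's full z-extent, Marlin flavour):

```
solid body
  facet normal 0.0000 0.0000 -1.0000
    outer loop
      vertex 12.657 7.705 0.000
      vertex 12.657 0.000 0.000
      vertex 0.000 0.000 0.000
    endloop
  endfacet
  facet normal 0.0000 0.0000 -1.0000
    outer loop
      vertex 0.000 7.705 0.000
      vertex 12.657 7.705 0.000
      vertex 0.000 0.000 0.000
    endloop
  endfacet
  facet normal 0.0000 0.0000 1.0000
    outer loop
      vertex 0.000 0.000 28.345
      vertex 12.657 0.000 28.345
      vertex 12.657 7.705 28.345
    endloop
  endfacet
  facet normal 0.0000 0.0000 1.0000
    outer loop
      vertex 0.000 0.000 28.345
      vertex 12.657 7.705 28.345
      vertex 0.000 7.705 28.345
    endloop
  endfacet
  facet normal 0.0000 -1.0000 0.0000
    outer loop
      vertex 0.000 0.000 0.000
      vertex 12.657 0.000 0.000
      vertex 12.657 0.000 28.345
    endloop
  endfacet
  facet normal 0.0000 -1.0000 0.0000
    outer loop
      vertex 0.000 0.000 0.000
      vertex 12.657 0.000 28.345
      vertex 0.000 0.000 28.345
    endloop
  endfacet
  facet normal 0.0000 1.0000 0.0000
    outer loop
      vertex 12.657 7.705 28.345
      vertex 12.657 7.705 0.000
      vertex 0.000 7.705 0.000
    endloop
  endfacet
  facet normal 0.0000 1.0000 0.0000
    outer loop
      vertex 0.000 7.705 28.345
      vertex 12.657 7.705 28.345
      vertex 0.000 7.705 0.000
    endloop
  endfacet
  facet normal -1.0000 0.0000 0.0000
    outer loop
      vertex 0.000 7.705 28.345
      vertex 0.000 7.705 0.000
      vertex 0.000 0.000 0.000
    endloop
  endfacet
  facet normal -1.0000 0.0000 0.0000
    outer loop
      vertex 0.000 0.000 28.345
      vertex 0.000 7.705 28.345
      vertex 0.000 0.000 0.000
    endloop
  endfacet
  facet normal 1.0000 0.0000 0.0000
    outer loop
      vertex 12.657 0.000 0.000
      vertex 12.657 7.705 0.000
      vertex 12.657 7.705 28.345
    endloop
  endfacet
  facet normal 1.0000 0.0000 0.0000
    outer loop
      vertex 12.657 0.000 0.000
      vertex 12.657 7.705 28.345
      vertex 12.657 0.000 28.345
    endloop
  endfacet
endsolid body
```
; perimeter-only toolpath
G21 ; units = mm
G90 ; absolute positioning
G28 ; home
; layer 1
G0 Z4.724
G0 X0.000 Y0.000
G1 X12.657 Y0.000
G1 X12.657 Y7.705
G1 X0.000 Y7.705
G1 X0.000 Y0.000
; layer 2
G0 Z9.448
G0 X0.000 Y0.000
G1 X12.657 Y0.000
G1 X12.657 Y7.705
G1 X0.000 Y7.705
G1 X0.000 Y0.000
; layer 3
G0 Z14.172
G0 X0.000 Y0.000
G1 X12.657 Y0.000
G1 X12.657 Y7.705
G1 X0.000 Y7.705
G1 X0.000 Y0.000
; layer 4
G0 Z18.897
G0 X0.000 Y0.000
G1 X12.657 Y0.000
G1 X12.657 Y7.705
G1 X0.000 Y7.705
G1 X0.000 Y0.000
; layer 5
G0 Z23.621
G0 X0.000 Y0.000
G1 X12.657 Y0.000
G1 X12.657 Y7.705
G1 X0.000 Y7.705
G1 X0.000 Y0.000
; layer 6
G0 Z28.345
G0 X0.000 Y0.000
G1 X12.657 Y0.000
G1 X12.657 Y7.705
G1 X0.000 Y7.705
G1 X0.000 Y0.000
M2 ; end

The solid is a rectangular box, roughly 12.7 × 7.71 mm footprint and 28.3 mm tall. Slicing at Δz = 4.724 mm — 6 equal slices spanning the solid's height, so layer i sits at z = i·h/6 — gives 6 non-empty perimeters. Each is a 4-segment closed polygon; G0 lifts to the layer z and rapids to the start vertex, then G1 traces the edges.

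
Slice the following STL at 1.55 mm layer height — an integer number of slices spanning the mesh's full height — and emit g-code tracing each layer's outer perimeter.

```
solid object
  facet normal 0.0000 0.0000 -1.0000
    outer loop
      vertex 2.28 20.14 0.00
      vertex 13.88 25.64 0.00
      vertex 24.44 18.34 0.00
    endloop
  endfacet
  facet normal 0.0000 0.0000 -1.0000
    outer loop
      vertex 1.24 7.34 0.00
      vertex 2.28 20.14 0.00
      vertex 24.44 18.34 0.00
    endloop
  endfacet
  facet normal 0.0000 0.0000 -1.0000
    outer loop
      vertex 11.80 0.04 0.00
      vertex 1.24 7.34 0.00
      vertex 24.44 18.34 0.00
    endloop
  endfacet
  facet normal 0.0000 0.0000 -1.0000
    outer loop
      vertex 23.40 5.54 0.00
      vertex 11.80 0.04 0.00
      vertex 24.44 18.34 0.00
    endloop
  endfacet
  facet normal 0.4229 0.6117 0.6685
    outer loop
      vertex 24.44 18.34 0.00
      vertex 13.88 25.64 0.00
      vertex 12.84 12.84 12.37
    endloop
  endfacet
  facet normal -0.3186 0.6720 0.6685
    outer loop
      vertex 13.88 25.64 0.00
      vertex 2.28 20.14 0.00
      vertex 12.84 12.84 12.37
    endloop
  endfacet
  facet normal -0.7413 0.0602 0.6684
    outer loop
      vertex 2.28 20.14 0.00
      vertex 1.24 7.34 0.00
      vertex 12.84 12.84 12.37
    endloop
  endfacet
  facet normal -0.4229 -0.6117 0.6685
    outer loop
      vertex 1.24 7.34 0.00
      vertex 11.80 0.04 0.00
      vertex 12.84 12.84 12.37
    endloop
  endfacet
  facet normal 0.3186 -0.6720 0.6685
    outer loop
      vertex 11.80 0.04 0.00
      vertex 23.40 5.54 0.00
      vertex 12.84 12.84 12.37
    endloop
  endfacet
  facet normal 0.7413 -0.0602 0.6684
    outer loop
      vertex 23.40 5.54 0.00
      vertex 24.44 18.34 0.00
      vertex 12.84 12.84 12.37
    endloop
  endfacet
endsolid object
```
; perimeter-only toolpath
G21 ; units = mm
G90 ; absolute positioning
G28 ; home
; layer 1
G0 Z1.55
G0 X22.99 Y17.65
G1 X13.75 Y24.04
G1 X3.60 Y19.23
G1 X2.69 Y8.03
G1 X11.93 Y1.64
G1 X22.08 Y6.45
G1 X22.99 Y17.65
; layer 2
G0 Z3.09
G0 X21.54 Y16.96
G1 X13.62 Y22.44
G1 X4.92 Y18.32
G1 X4.14 Y8.71
G1 X12.06 Y3.24
G1 X20.76 Y7.37
G1 X21.54 Y16.96
; layer 3
G0 Z4.64
G0 X20.09 Y16.28
G1 X13.49 Y20.84
G1 X6.24 Y17.40
G1 X5.59 Y9.40
G1 X12.19 Y4.84
G1 X19.44 Y8.28
G1 X20.09 Y16.28
; layer 4
G0 Z6.18
G0 X18.64 Y15.59
G1 X13.36 Y19.24
G1 X7.56 Y16.49
G1 X7.04 Y10.09
G1 X12.32 Y6.44
G1 X18.12 Y9.19
G1 X18.64 Y15.59
; layer 5
G0 Z7.73
G0 X17.19 Y14.90
G1 X13.23 Y17.64
G1 X8.88 Y15.58
G1 X8.49 Y10.78
G1 X12.45 Y8.04
G1 X16.80 Y10.10
G1 X17.19 Y14.90
; layer 6
G0 Z9.28
G0 X15.74 Y14.21
G1 X13.10 Y16.04
G1 X10.20 Y14.66
G1 X9.94 Y11.46
G1 X12.58 Y9.64
G1 X15.48 Y11.01
G1 X15.74 Y14.21
; layer 7
G0 Z10.82
G0 X14.29 Y13.53
G1 X12.97 Y14.44
G1 X11.52 Y13.75
G1 X11.39 Y12.15
G1 X12.71 Y11.24
G1 X14.16 Y11.93
G1 X14.29 Y13.53
M2 ; end

The solid is a regular 6-sided pyramid, base circumscribed radius ≈ 12.8 mm, apex at z ≈ 12.4 mm. Slicing at Δz = 1.55 mm — 8 equal slices spanning the solid's height, so layer i sits at z = i·h/8 — gives 7 non-empty perimeters. Each is a 6-segment closed polygon; G0 lifts to the layer z and rapids to the start vertex, then G1 traces the edges. The cross-section shrinks linearly with z (the slice at the apex is degenerate and omitted).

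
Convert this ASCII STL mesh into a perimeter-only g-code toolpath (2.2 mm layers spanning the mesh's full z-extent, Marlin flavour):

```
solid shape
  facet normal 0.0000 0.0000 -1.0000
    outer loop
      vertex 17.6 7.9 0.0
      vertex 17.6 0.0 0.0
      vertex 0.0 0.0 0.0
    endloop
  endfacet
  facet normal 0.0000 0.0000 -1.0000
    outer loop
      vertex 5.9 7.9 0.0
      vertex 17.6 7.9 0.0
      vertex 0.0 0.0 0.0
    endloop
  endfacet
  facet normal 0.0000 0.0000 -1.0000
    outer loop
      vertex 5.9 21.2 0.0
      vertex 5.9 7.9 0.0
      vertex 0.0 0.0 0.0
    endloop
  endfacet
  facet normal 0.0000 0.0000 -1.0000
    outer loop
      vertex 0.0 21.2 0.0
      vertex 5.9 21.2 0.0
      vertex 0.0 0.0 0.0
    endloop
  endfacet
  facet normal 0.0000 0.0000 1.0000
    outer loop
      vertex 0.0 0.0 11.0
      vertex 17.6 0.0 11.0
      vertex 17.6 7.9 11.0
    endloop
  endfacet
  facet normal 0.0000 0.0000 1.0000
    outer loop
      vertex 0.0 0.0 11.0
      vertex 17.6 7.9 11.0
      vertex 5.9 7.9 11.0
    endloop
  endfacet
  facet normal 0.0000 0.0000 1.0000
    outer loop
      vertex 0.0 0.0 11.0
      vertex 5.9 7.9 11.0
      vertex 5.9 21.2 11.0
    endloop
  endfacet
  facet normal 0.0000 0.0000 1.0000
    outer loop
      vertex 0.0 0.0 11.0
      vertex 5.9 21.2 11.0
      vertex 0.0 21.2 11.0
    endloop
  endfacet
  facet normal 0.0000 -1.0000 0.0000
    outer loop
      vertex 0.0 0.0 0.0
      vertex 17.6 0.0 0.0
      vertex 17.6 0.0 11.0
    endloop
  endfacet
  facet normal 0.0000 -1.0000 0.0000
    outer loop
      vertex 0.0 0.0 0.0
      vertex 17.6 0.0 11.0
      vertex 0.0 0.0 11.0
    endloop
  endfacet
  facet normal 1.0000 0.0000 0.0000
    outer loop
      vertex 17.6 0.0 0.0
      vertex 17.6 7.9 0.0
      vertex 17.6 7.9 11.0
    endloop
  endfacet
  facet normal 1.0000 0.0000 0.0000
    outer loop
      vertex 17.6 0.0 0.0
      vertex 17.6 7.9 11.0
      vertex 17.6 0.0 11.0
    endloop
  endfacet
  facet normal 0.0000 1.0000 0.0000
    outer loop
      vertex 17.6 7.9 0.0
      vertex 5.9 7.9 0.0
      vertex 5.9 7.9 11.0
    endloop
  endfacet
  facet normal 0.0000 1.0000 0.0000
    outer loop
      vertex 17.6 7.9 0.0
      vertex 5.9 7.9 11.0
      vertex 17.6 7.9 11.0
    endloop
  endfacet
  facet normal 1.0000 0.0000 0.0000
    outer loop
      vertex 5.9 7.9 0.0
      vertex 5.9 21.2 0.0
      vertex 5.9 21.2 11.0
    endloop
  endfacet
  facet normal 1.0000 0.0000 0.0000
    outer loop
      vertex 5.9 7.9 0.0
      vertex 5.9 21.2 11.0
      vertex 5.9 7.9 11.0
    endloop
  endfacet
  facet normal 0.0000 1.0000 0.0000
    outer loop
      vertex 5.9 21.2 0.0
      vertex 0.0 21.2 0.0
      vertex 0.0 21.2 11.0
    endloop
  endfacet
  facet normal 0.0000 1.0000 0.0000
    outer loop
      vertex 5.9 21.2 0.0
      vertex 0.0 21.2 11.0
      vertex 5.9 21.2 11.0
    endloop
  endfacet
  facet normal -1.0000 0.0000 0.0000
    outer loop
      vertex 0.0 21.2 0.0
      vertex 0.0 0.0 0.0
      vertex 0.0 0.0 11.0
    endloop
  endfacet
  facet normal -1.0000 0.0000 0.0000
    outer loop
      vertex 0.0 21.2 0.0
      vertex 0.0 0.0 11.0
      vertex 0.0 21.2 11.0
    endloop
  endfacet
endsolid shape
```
; perimeter-only toolpath
G21 ; units = mm
G90 ; absolute positioning
G28 ; home
; layer 1
G0 Z2.2
G0 X0.0 Y0.0
G1 X17.6 Y0.0
G1 X17.6 Y7.9
G1 X5.9 Y7.9
G1 X5.9 Y21.2
G1 X0.0 Y21.2
G1 X0.0 Y0.0
; layer 2
G0 Z4.4
G0 X0.0 Y0.0
G1 X17.6 Y0.0
G1 X17.6 Y7.9
G1 X5.9 Y7.9
G1 X5.9 Y21.2
G1 X0.0 Y21.2
G1 X0.0 Y0.0
; layer 3
G0 Z6.6
G0 X0.0 Y0.0
G1 X17.6 Y0.0
G1 X17.6 Y7.9
G1 X5.9 Y7.9
G1 X5.9 Y21.2
G1 X0.0 Y21.2
G1 X0.0 Y0.0
; layer 4
G0 Z8.8
G0 X0.0 Y0.0
G1 X17.6 Y0.0
G1 X17.6 Y7.9
G1 X5.9 Y7.9
G1 X5.9 Y21.2
G1 X0.0 Y21.2
G1 X0.0 Y0.0
; layer 5
G0 Z11.0
G0 X0.0 Y0.0
G1 X17.6 Y0.0
G1 X17.6 Y7.9
G1 X5.9 Y7.9
G1 X5.9 Y21.2
G1 X0.0 Y21.2
G1 X0.0 Y0.0
M2 ; end

The solid is an L-shaped prism: outer 17.6 × 21.2 mm, arm thicknesses ≈ 7.9 mm (horizontal) and 5.9 mm (vertical), extruded 11 mm in z. Slicing at Δz = 2.2 mm — 5 equal slices spanning the solid's height, so layer i sits at z = i·h/5 — gives 5 non-empty perimeters. Each is a 6-segment closed polygon; G0 lifts to the layer z and rapids to the start vertex, then G1 traces the edges.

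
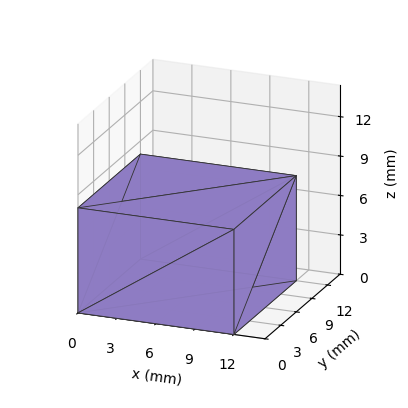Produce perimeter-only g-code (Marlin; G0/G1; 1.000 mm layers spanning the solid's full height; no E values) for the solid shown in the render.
Reading the render: the shape is a rectangular box, roughly 12 × 12 mm footprint and 8 mm tall (dimensions read to the nearest mm from the axis ticks). For the g-code, the solid's height is divided into equal slices at the stated Δz and each level perimeter traced with G1 moves after a G0 lift.

; perimeter-only toolpath
G21 ; units = mm
G90 ; absolute positioning
G28 ; home
; layer 1
G0 Z1.000
G0 X0.000 Y0.000
G1 X12.000 Y0.000
G1 X12.000 Y12.000
G1 X0.000 Y12.000
G1 X0.000 Y0.000
; layer 2
G0 Z2.000
G0 X0.000 Y0.000
G1 X12.000 Y0.000
G1 X12.000 Y12.000
G1 X0.000 Y12.000
G1 X0.000 Y0.000
; layer 3
G0 Z3.000
G0 X0.000 Y0.000
G1 X12.000 Y0.000
G1 X12.000 Y12.000
G1 X0.000 Y12.000
G1 X0.000 Y0.000
; layer 4
G0 Z4.000
G0 X0.000 Y0.000
G1 X12.000 Y0.000
G1 X12.000 Y12.000
G1 X0.000 Y12.000
G1 X0.000 Y0.000
; layer 5
G0 Z5.000
G0 X0.000 Y0.000
G1 X12.000 Y0.000
G1 X12.000 Y12.000
G1 X0.000 Y12.000
G1 X0.000 Y0.000
; layer 6
G0 Z6.000
G0 X0.000 Y0.000
G1 X12.000 Y0.000
G1 X12.000 Y12.000
G1 X0.000 Y12.000
G1 X0.000 Y0.000
; layer 7
G0 Z7.000
G0 X0.000 Y0.000
G1 X12.000 Y0.000
G1 X12.000 Y12.000
G1 X0.000 Y12.000
G1 X0.000 Y0.000
; layer 8
G0 Z8.000
G0 X0.000 Y0.000
G1 X12.000 Y0.000
G1 X12.000 Y12.000
G1 X0.000 Y12.000
G1 X0.000 Y0.000
M2 ; end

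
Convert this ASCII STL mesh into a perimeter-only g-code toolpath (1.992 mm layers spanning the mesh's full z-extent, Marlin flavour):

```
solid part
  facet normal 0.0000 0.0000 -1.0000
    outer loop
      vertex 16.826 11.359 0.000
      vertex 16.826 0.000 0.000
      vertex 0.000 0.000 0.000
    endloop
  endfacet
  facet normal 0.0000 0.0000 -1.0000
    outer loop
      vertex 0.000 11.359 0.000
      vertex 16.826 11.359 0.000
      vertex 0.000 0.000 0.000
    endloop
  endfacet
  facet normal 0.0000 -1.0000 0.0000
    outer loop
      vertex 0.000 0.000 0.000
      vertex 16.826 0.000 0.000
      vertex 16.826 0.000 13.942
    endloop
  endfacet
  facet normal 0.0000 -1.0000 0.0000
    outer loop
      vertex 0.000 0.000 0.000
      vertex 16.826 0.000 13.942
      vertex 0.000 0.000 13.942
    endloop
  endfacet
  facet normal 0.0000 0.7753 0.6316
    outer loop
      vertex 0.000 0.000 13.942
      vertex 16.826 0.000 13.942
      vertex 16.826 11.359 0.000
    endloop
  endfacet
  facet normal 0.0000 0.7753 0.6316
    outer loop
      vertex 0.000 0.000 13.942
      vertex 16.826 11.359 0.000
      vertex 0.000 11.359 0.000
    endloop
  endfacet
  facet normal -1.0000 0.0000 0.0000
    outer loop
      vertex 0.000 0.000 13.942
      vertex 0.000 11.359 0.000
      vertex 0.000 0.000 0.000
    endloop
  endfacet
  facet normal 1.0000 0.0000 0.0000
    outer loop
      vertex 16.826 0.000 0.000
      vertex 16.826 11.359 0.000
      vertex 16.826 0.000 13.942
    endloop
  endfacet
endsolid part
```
; perimeter-only toolpath
G21 ; units = mm
G90 ; absolute positioning
G28 ; home
; layer 1
G0 Z1.992
G0 X0.000 Y0.000
G1 X16.826 Y0.000
G1 X16.826 Y9.736
G1 X0.000 Y9.736
G1 X0.000 Y0.000
; layer 2
G0 Z3.983
G0 X0.000 Y0.000
G1 X16.826 Y0.000
G1 X16.826 Y8.114
G1 X0.000 Y8.114
G1 X0.000 Y0.000
; layer 3
G0 Z5.975
G0 X0.000 Y0.000
G1 X16.826 Y0.000
G1 X16.826 Y6.491
G1 X0.000 Y6.491
G1 X0.000 Y0.000
; layer 4
G0 Z7.967
G0 X0.000 Y0.000
G1 X16.826 Y0.000
G1 X16.826 Y4.868
G1 X0.000 Y4.868
G1 X0.000 Y0.000
; layer 5
G0 Z9.959
G0 X0.000 Y0.000
G1 X16.826 Y0.000
G1 X16.826 Y3.245
G1 X0.000 Y3.245
G1 X0.000 Y0.000
; layer 6
G0 Z11.950
G0 X0.000 Y0.000
G1 X16.826 Y0.000
G1 X16.826 Y1.623
G1 X0.000 Y1.623
G1 X0.000 Y0.000
M2 ; end

The solid is a wedge (ramp): 16.8 × 11.4 mm base, rising to 13.9 mm along the y=0 edge and sloping linearly to z=0 at y=11.4. Slicing at Δz = 1.992 mm — 7 equal slices spanning the solid's height, so layer i sits at z = i·h/7 — gives 6 non-empty perimeters. Each is a 4-segment closed polygon; G0 lifts to the layer z and rapids to the start vertex, then G1 traces the edges. The cross-section shrinks linearly with z (the slice at the apex is degenerate and omitted).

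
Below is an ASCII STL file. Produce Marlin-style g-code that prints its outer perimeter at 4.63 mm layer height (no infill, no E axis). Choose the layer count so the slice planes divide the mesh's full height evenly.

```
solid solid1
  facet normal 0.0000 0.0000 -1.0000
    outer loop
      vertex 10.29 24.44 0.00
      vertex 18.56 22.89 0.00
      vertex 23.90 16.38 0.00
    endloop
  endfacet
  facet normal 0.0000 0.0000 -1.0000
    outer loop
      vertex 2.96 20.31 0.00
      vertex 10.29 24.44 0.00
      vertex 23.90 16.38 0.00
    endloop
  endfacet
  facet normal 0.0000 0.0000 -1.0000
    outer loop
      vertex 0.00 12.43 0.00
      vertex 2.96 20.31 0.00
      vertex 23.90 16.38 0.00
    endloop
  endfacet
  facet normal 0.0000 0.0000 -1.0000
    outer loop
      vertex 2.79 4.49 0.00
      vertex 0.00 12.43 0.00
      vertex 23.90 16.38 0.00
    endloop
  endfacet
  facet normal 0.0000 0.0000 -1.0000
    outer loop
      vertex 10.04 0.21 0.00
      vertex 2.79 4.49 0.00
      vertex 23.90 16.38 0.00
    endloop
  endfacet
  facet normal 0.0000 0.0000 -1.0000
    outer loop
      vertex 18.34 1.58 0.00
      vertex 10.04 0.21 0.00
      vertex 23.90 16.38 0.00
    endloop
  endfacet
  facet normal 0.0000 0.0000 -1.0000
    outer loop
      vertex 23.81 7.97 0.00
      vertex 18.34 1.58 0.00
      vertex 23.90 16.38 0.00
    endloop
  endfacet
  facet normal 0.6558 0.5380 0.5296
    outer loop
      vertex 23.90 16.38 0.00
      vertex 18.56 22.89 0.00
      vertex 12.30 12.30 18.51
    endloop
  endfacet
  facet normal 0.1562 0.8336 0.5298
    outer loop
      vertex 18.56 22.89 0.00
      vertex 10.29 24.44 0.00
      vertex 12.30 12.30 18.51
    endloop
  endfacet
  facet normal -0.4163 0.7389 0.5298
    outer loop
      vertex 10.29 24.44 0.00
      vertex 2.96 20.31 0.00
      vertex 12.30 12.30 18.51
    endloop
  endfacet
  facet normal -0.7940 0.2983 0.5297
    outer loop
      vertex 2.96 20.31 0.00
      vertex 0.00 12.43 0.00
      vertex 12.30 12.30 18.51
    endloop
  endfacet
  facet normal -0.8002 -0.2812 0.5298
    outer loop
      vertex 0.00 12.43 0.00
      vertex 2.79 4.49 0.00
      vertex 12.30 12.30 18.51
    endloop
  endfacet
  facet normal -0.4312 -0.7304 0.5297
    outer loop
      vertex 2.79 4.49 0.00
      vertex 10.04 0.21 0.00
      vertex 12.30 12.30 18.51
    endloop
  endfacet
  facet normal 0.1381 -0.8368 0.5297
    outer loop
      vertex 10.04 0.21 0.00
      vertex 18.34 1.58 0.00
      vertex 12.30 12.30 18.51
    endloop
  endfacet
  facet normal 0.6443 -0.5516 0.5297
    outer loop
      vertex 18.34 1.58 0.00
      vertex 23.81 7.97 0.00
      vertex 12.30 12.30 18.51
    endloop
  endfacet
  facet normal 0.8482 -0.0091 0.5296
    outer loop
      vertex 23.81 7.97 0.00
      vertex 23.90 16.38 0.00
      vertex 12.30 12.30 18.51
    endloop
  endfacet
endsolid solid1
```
; perimeter-only toolpath
G21 ; units = mm
G90 ; absolute positioning
G28 ; home
; layer 1
G0 Z4.63
G0 X21.00 Y15.36
G1 X16.99 Y20.24
G1 X10.79 Y21.41
G1 X5.29 Y18.31
G1 X3.08 Y12.40
G1 X5.17 Y6.44
G1 X10.61 Y3.23
G1 X16.83 Y4.26
G1 X20.93 Y9.05
G1 X21.00 Y15.36
; layer 2
G0 Z9.26
G0 X18.10 Y14.34
G1 X15.43 Y17.59
G1 X11.29 Y18.37
G1 X7.63 Y16.30
G1 X6.15 Y12.37
G1 X7.54 Y8.39
G1 X11.17 Y6.26
G1 X15.32 Y6.94
G1 X18.05 Y10.13
G1 X18.10 Y14.34
; layer 3
G0 Z13.88
G0 X15.20 Y13.32
G1 X13.87 Y14.95
G1 X11.80 Y15.34
G1 X9.97 Y14.30
G1 X9.23 Y12.33
G1 X9.92 Y10.35
G1 X11.74 Y9.28
G1 X13.81 Y9.62
G1 X15.18 Y11.22
G1 X15.20 Y13.32
M2 ; end

The solid is a regular 9-sided pyramid, base circumscribed radius ≈ 12.3 mm, apex at z ≈ 18.5 mm. Slicing at Δz = 4.63 mm — 4 equal slices spanning the solid's height, so layer i sits at z = i·h/4 — gives 3 non-empty perimeters. Each is a 9-segment closed polygon; G0 lifts to the layer z and rapids to the start vertex, then G1 traces the edges. The cross-section shrinks linearly with z (the slice at the apex is degenerate and omitted).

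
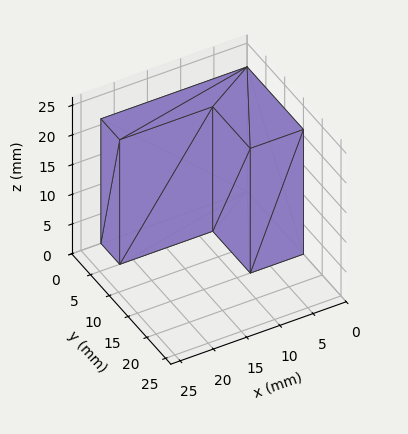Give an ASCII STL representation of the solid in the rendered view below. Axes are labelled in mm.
Reading the render: the shape is an L-shaped prism: outer 22 × 15 mm, arm thicknesses ≈ 5 mm (horizontal) and 8 mm (vertical), extruded 21 mm in z (dimensions read to the nearest mm from the axis ticks). For the STL, each face is triangulated and given an outward normal.

solid part
  facet normal 0.0000 0.0000 -1.0000
    outer loop
      vertex 22.00 5.00 0.00
      vertex 22.00 0.00 0.00
      vertex 0.00 0.00 0.00
    endloop
  endfacet
  facet normal 0.0000 0.0000 -1.0000
    outer loop
      vertex 8.00 5.00 0.00
      vertex 22.00 5.00 0.00
      vertex 0.00 0.00 0.00
    endloop
  endfacet
  facet normal 0.0000 0.0000 -1.0000
    outer loop
      vertex 8.00 15.00 0.00
      vertex 8.00 5.00 0.00
      vertex 0.00 0.00 0.00
    endloop
  endfacet
  facet normal 0.0000 0.0000 -1.0000
    outer loop
      vertex 0.00 15.00 0.00
      vertex 8.00 15.00 0.00
      vertex 0.00 0.00 0.00
    endloop
  endfacet
  facet normal 0.0000 0.0000 1.0000
    outer loop
      vertex 0.00 0.00 21.00
      vertex 22.00 0.00 21.00
      vertex 22.00 5.00 21.00
    endloop
  endfacet
  facet normal 0.0000 0.0000 1.0000
    outer loop
      vertex 0.00 0.00 21.00
      vertex 22.00 5.00 21.00
      vertex 8.00 5.00 21.00
    endloop
  endfacet
  facet normal 0.0000 0.0000 1.0000
    outer loop
      vertex 0.00 0.00 21.00
      vertex 8.00 5.00 21.00
      vertex 8.00 15.00 21.00
    endloop
  endfacet
  facet normal 0.0000 0.0000 1.0000
    outer loop
      vertex 0.00 0.00 21.00
      vertex 8.00 15.00 21.00
      vertex 0.00 15.00 21.00
    endloop
  endfacet
  facet normal 0.0000 -1.0000 0.0000
    outer loop
      vertex 0.00 0.00 0.00
      vertex 22.00 0.00 0.00
      vertex 22.00 0.00 21.00
    endloop
  endfacet
  facet normal 0.0000 -1.0000 0.0000
    outer loop
      vertex 0.00 0.00 0.00
      vertex 22.00 0.00 21.00
      vertex 0.00 0.00 21.00
    endloop
  endfacet
  facet normal 1.0000 0.0000 0.0000
    outer loop
      vertex 22.00 0.00 0.00
      vertex 22.00 5.00 0.00
      vertex 22.00 5.00 21.00
    endloop
  endfacet
  facet normal 1.0000 0.0000 0.0000
    outer loop
      vertex 22.00 0.00 0.00
      vertex 22.00 5.00 21.00
      vertex 22.00 0.00 21.00
    endloop
  endfacet
  facet normal 0.0000 1.0000 0.0000
    outer loop
      vertex 22.00 5.00 0.00
      vertex 8.00 5.00 0.00
      vertex 8.00 5.00 21.00
    endloop
  endfacet
  facet normal 0.0000 1.0000 0.0000
    outer loop
      vertex 22.00 5.00 0.00
      vertex 8.00 5.00 21.00
      vertex 22.00 5.00 21.00
    endloop
  endfacet
  facet normal 1.0000 0.0000 0.0000
    outer loop
      vertex 8.00 5.00 0.00
      vertex 8.00 15.00 0.00
      vertex 8.00 15.00 21.00
    endloop
  endfacet
  facet normal 1.0000 0.0000 0.0000
    outer loop
      vertex 8.00 5.00 0.00
      vertex 8.00 15.00 21.00
      vertex 8.00 5.00 21.00
    endloop
  endfacet
  facet normal 0.0000 1.0000 0.0000
    outer loop
      vertex 8.00 15.00 0.00
      vertex 0.00 15.00 0.00
      vertex 0.00 15.00 21.00
    endloop
  endfacet
  facet normal 0.0000 1.0000 0.0000
    outer loop
      vertex 8.00 15.00 0.00
      vertex 0.00 15.00 21.00
      vertex 8.00 15.00 21.00
    endloop
  endfacet
  facet normal -1.0000 0.0000 0.0000
    outer loop
      vertex 0.00 15.00 0.00
      vertex 0.00 0.00 0.00
      vertex 0.00 0.00 21.00
    endloop
  endfacet
  facet normal -1.0000 0.0000 0.0000
    outer loop
      vertex 0.00 15.00 0.00
      vertex 0.00 0.00 21.00
      vertex 0.00 15.00 21.00
    endloop
  endfacet
endsolid part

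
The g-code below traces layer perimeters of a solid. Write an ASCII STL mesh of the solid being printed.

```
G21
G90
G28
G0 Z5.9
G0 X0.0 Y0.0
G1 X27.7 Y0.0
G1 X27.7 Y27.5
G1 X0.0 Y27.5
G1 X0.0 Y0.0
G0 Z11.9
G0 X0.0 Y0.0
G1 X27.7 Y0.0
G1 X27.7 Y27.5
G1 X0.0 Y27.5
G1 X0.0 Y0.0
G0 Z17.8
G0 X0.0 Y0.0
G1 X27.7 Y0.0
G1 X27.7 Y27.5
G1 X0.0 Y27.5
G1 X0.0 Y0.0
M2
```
solid part
  facet normal 0.0000 0.0000 -1.0000
    outer loop
      vertex 27.7 27.5 0.0
      vertex 27.7 0.0 0.0
      vertex 0.0 0.0 0.0
    endloop
  endfacet
  facet normal 0.0000 0.0000 -1.0000
    outer loop
      vertex 0.0 27.5 0.0
      vertex 27.7 27.5 0.0
      vertex 0.0 0.0 0.0
    endloop
  endfacet
  facet normal 0.0000 0.0000 1.0000
    outer loop
      vertex 0.0 0.0 17.8
      vertex 27.7 0.0 17.8
      vertex 27.7 27.5 17.8
    endloop
  endfacet
  facet normal 0.0000 0.0000 1.0000
    outer loop
      vertex 0.0 0.0 17.8
      vertex 27.7 27.5 17.8
      vertex 0.0 27.5 17.8
    endloop
  endfacet
  facet normal 0.0000 -1.0000 0.0000
    outer loop
      vertex 0.0 0.0 0.0
      vertex 27.7 0.0 0.0
      vertex 27.7 0.0 17.8
    endloop
  endfacet
  facet normal 0.0000 -1.0000 0.0000
    outer loop
      vertex 0.0 0.0 0.0
      vertex 27.7 0.0 17.8
      vertex 0.0 0.0 17.8
    endloop
  endfacet
  facet normal 0.0000 1.0000 0.0000
    outer loop
      vertex 27.7 27.5 17.8
      vertex 27.7 27.5 0.0
      vertex 0.0 27.5 0.0
    endloop
  endfacet
  facet normal 0.0000 1.0000 0.0000
    outer loop
      vertex 0.0 27.5 17.8
      vertex 27.7 27.5 17.8
      vertex 0.0 27.5 0.0
    endloop
  endfacet
  facet normal -1.0000 0.0000 0.0000
    outer loop
      vertex 0.0 27.5 17.8
      vertex 0.0 27.5 0.0
      vertex 0.0 0.0 0.0
    endloop
  endfacet
  facet normal -1.0000 0.0000 0.0000
    outer loop
      vertex 0.0 0.0 17.8
      vertex 0.0 27.5 17.8
      vertex 0.0 0.0 0.0
    endloop
  endfacet
  facet normal 1.0000 0.0000 0.0000
    outer loop
      vertex 27.7 0.0 0.0
      vertex 27.7 27.5 0.0
      vertex 27.7 27.5 17.8
    endloop
  endfacet
  facet normal 1.0000 0.0000 0.0000
    outer loop
      vertex 27.7 0.0 0.0
      vertex 27.7 27.5 17.8
      vertex 27.7 0.0 17.8
    endloop
  endfacet
endsolid part

The G0 Z moves step by Δz≈5.9 mm. Every layer's G1 loop is the same polygon, so the solid is a straight extrusion of it from z=0 to z≈17.8. Closing with flat bottom and top caps and triangulating gives 12 facets — a rectangular box, roughly 27.7 × 27.5 mm footprint and 17.8 mm tall.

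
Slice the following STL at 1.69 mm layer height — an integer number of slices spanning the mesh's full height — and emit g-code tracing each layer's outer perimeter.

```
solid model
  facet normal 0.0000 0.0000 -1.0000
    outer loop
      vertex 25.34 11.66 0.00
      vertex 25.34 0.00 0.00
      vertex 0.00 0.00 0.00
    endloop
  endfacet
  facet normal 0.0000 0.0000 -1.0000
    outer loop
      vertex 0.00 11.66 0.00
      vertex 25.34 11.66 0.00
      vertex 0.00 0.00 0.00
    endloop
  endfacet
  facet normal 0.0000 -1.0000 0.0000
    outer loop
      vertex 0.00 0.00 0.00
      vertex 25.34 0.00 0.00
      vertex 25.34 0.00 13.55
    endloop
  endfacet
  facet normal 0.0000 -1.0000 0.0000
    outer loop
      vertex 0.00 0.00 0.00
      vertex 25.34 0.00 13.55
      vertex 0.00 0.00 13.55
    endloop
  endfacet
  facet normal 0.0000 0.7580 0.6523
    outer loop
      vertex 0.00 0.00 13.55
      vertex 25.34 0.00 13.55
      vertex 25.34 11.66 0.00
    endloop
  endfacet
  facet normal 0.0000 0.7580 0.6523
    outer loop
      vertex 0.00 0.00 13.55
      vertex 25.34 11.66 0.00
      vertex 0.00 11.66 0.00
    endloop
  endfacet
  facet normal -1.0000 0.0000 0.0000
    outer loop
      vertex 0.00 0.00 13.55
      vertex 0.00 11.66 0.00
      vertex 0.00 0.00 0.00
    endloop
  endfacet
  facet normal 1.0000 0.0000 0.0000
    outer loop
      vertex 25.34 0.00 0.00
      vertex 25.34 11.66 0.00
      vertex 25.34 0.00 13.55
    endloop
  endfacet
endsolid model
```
; perimeter-only toolpath
G21 ; units = mm
G90 ; absolute positioning
G28 ; home
; layer 1
G0 Z1.69
G0 X0.00 Y0.00
G1 X25.34 Y0.00
G1 X25.34 Y10.20
G1 X0.00 Y10.20
G1 X0.00 Y0.00
; layer 2
G0 Z3.39
G0 X0.00 Y0.00
G1 X25.34 Y0.00
G1 X25.34 Y8.75
G1 X0.00 Y8.75
G1 X0.00 Y0.00
; layer 3
G0 Z5.08
G0 X0.00 Y0.00
G1 X25.34 Y0.00
G1 X25.34 Y7.29
G1 X0.00 Y7.29
G1 X0.00 Y0.00
; layer 4
G0 Z6.78
G0 X0.00 Y0.00
G1 X25.34 Y0.00
G1 X25.34 Y5.83
G1 X0.00 Y5.83
G1 X0.00 Y0.00
; layer 5
G0 Z8.47
G0 X0.00 Y0.00
G1 X25.34 Y0.00
G1 X25.34 Y4.37
G1 X0.00 Y4.37
G1 X0.00 Y0.00
; layer 6
G0 Z10.16
G0 X0.00 Y0.00
G1 X25.34 Y0.00
G1 X25.34 Y2.91
G1 X0.00 Y2.91
G1 X0.00 Y0.00
; layer 7
G0 Z11.86
G0 X0.00 Y0.00
G1 X25.34 Y0.00
G1 X25.34 Y1.46
G1 X0.00 Y1.46
G1 X0.00 Y0.00
M2 ; end

The solid is a wedge (ramp): 25.3 × 11.7 mm base, rising to 13.6 mm along the y=0 edge and sloping linearly to z=0 at y=11.7. Slicing at Δz = 1.69 mm — 8 equal slices spanning the solid's height, so layer i sits at z = i·h/8 — gives 7 non-empty perimeters. Each is a 4-segment closed polygon; G0 lifts to the layer z and rapids to the start vertex, then G1 traces the edges. The cross-section shrinks linearly with z (the slice at the apex is degenerate and omitted).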